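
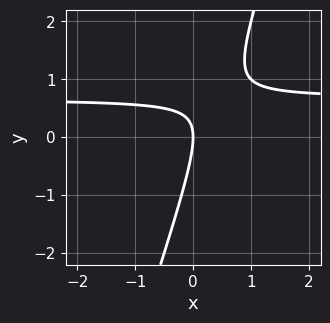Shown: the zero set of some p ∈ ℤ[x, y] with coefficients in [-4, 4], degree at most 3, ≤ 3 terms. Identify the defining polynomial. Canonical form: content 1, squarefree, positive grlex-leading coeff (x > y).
3*x*y - y^2 - 2*x

(a) Degree: the shape is more complex than any degree-1 curve, so deg p = 2.
(b) From the axis intercepts and sections: it crosses the x-axis at the gridline x = 0; it meets the y-axis at y = 0 (among the integer gridlines).
(c) Putting this together gives p.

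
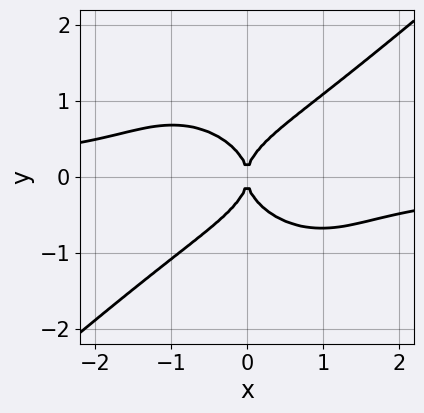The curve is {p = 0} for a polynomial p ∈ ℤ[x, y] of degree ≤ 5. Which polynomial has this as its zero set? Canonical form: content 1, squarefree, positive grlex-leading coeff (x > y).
First, the degree is 4 — the shape is more complex than any degree-3 curve.
Next, from the axis intercepts and sections: one x-axis crossing is at x = 0; it meets the y-axis at y = 0 (among the integer gridlines).
Finally, together with the visible shape, these determine p as stated.

2*x^3*y - 3*y^4 + 2*x^2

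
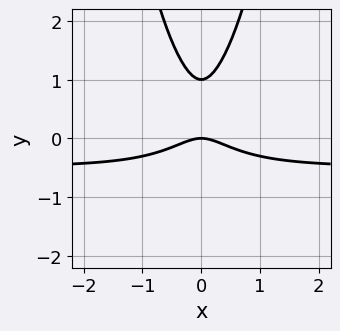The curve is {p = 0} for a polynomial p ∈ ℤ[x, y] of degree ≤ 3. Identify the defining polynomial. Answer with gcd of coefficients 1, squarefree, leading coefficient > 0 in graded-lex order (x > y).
Degree: no degree-2 curve has this shape, so deg p = 3.
Symmetries: it's symmetric under x → −x, forcing even powers of x.
Checking where it meets the axes: the y-axis gridline crossings are at y ∈ {0, 1}; one x-axis crossing is at x = 0.
Assembling these constraints gives the stated polynomial.

2*x^2*y + x^2 - y^2 + y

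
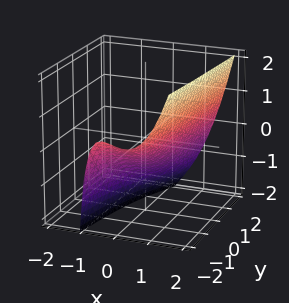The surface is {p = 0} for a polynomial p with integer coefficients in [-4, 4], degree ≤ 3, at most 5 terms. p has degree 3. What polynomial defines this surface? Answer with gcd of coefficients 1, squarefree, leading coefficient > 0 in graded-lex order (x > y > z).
First, deg p = 3. No degree-2 surface has this shape.
Next, from the axis intercepts and sections: it crosses the z-axis at the gridline z = -1; one x-axis crossing is at x = 1.
Finally, putting this together gives p.

3*x^3 - 2*x*z - 2*y - 3*z - 3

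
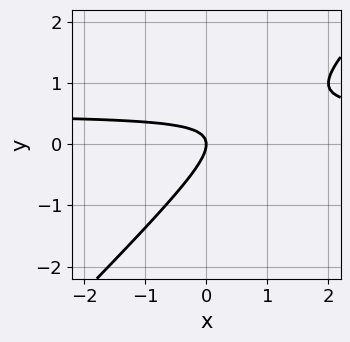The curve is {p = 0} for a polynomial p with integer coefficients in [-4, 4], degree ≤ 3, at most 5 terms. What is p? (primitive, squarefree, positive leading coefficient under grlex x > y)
2*x*y - 2*y^2 - x

First, degree: no degree-1 curve has this shape, so deg p = 2.
Then, checking where it meets the axes: it meets the x-axis at x = 0 (among the integer gridlines); it crosses the y-axis at the gridline y = 0.
Finally, these observations pin down the coefficients.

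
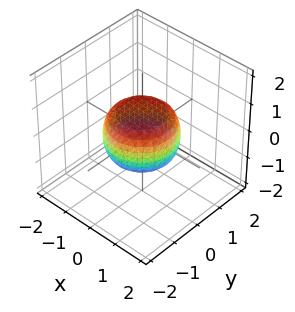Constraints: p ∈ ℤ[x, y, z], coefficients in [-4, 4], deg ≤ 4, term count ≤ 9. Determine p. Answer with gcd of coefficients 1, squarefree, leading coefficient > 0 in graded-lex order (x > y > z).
First, the degree is 4 — no degree-3 surface has this shape.
Then, symmetry: the surface is invariant under rotation about z: p = q(x² + y², z).
Then, against the integer gridlines: a circular section at z = 0 has radius between 1 and 2.
Finally, together with the visible shape, these determine p as stated.

2*x^4 + 4*x^2*y^2 + 2*y^4 - x^2 - y^2 + 3*z^2 - 2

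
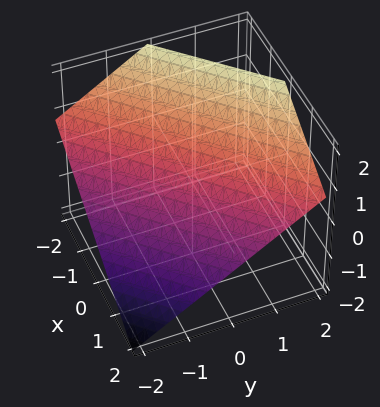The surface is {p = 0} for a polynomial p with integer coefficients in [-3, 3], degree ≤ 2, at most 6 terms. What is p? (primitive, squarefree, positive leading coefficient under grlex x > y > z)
1. deg p = 1. The surface is flat (a plane).
2. Against the integer gridlines: it meets the x-axis at x = 1 (among the integer gridlines); one y-axis crossing is at y = -1.
3. Putting this together gives p.

2*x - 2*y + 3*z - 2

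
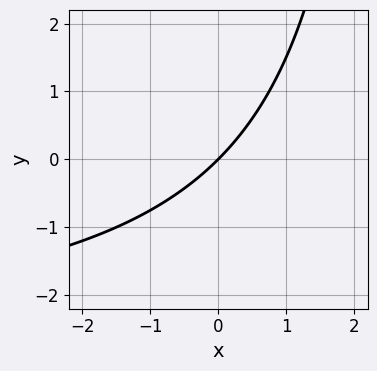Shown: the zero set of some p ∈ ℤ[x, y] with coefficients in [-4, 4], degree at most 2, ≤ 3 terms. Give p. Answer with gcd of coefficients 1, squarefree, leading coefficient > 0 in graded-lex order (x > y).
deg p = 2. The shape is more complex than any degree-1 curve.
Reading off the gridlines: it meets the y-axis at y = 0 (among the integer gridlines); it crosses the x-axis at the gridline x = 0.
Fitting integer coefficients to these (and the overall shape) gives p.

x*y + 3*x - 3*y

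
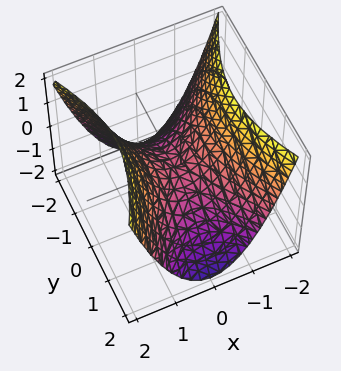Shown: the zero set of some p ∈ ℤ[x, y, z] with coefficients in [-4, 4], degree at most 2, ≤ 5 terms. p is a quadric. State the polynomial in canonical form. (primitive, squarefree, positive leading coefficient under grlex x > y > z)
2*x^2 - y^2 - 2*z

First, deg p = 2.
Next, symmetries: mirror symmetry x ↦ −x ⇒ only even powers of x; it's symmetric under y → −y, forcing even powers of y.
Next, from the axis intercepts and sections: it meets the x-axis at x = 0 (among the integer gridlines); one z-axis crossing is at z = 0; one y-axis crossing is at y = 0.
Finally, together with the visible shape, these determine p as stated.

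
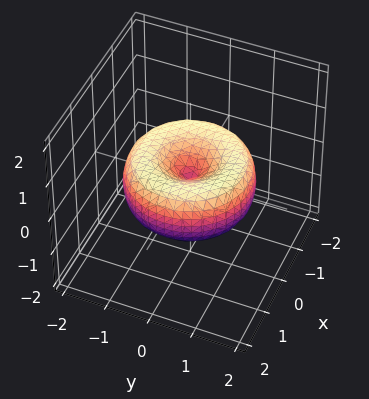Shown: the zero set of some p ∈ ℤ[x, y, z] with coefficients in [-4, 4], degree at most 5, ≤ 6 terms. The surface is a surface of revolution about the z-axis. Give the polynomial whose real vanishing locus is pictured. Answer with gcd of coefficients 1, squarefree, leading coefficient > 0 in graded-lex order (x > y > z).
x^4 + 2*x^2*y^2 + y^4 - 2*x^2 - 2*y^2 + 2*z^2

First, degree: a generic line meets the surface in up to 4 points, so deg p = 4.
Then, by symmetry, the surface is invariant under rotation about z: p = q(x² + y², z).
Then, from the axis intercepts and sections: one z-axis crossing is at z = 0; it meets the y-axis at y = 0 (among the integer gridlines).
Finally, the integer polynomial consistent with all of this is the stated p.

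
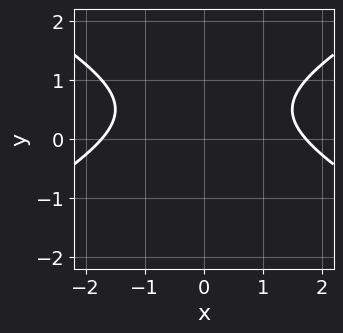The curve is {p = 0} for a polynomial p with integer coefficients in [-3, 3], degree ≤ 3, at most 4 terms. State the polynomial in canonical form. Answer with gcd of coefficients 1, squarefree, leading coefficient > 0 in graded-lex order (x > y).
deg p = 2. The shape is more complex than any degree-1 curve.
Symmetries: it's symmetric under x → −x, forcing even powers of x.
Against the integer gridlines: no y-intercept at any integer in the box.
Assembling these constraints gives the stated polynomial.

x^2 - 3*y^2 + 3*y - 3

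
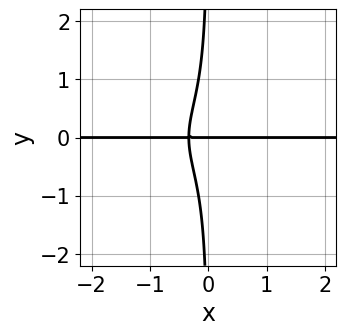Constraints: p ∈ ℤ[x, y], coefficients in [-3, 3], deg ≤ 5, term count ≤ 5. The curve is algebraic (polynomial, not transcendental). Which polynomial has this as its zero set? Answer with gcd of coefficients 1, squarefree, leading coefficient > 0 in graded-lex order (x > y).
1. deg p = 4. The shape is more complex than any degree-3 curve.
2. Against the integer gridlines: the visible x-axis segment lies entirely on the curve; one y-axis crossing is at y = 0.
3. Solving for integer coefficients yields p as stated.

3*x*y^3 + 3*x*y + y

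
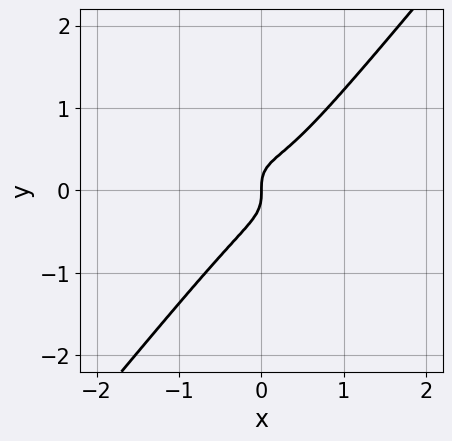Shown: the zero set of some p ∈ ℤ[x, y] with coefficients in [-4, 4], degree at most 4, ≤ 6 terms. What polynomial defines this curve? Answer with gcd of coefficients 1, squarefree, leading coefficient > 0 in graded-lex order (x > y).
3*x^3 + 2*x^2*y - 3*y^3 - x^2 + x

The degree is 3 — no degree-2 curve has this shape.
Against the integer gridlines: one y-axis crossing is at y = 0; it crosses the x-axis at the gridline x = 0.
Assembling these constraints gives the stated polynomial.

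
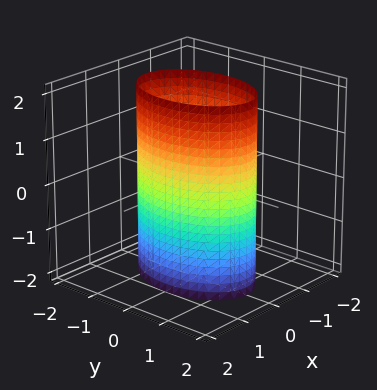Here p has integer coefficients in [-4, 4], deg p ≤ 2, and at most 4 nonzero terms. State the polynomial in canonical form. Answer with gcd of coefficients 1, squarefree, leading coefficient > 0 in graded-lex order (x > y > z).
2*x^2 + y^2 - 2

(a) deg p = 2. A cylinder; a quadric.
(b) Symmetries: it's symmetric under z → −z, forcing even powers of z; it's symmetric under y → −y, forcing even powers of y; mirror symmetry x ↦ −x ⇒ only even powers of x.
(c) Observable constraints: no z-intercept at any integer in the box; among the integer gridlines, it crosses the x-axis at x ∈ {-1, 1}.
(d) These observations pin down the coefficients.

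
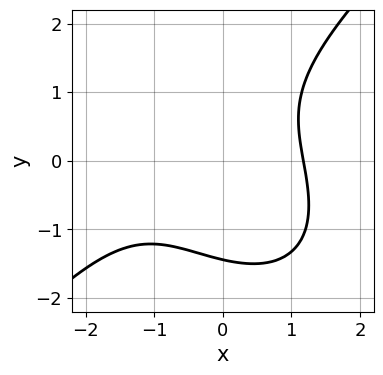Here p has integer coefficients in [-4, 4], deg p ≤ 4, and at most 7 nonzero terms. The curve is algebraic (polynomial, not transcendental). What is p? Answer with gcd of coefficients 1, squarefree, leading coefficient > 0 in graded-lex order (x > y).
First, degree: no degree-2 curve has this shape, so deg p = 3.
Finally, putting this together gives p.

x^3 - y^3 + x^2 + x*y - 3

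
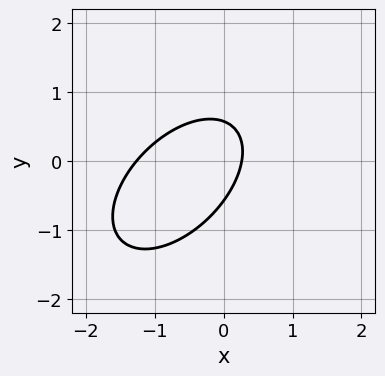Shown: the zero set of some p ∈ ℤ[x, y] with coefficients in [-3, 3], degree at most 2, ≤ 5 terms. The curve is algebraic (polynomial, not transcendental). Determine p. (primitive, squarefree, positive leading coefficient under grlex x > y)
3*x^2 - 3*x*y + 3*y^2 + 3*x - 1

First, deg p = 2.
Finally, putting this together gives p.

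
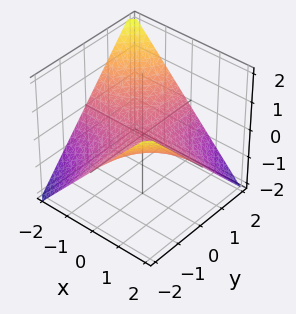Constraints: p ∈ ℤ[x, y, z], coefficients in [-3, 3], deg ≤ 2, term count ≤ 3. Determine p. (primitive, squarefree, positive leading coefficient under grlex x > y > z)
(a) Degree: a saddle surface; a quadric, so deg p = 2.
(b) Against the integer gridlines: one z-axis crossing is at z = 0; the visible y-axis segment lies entirely on the surface.
(c) Fitting integer coefficients to these (and the overall shape) gives p. Check: (-2, 0, 0) on the x-axis lies on the surface, and p(-2, 0, 0) = 0. ✓

x*y + 2*z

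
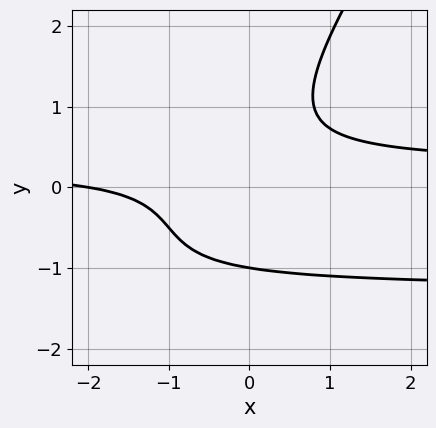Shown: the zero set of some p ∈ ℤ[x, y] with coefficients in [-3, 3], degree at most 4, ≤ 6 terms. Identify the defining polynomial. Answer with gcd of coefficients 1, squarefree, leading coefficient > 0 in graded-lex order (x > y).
(a) The degree is 3 — a generic line meets the curve in up to 3 points.
(b) Against the integer gridlines: it crosses the y-axis at the gridline y = -1; one x-axis crossing is at x = -2.
(c) Solving for integer coefficients yields p as stated.

3*x*y^2 - 2*y^3 + 3*x*y - x - 2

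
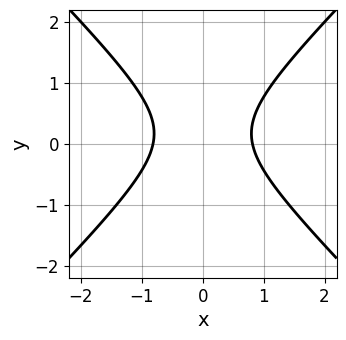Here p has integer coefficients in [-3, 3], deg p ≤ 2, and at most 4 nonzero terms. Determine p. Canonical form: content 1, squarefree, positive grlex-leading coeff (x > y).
3*x^2 - 3*y^2 + y - 2

First, degree: a generic line meets the curve in up to 2 points, so deg p = 2.
Then, symmetries: the x ↦ −x reflection is a symmetry, so x appears only in even powers.
Next, from the axis intercepts and sections: no y-intercept at any integer in the box.
Finally, assembling these constraints gives the stated polynomial.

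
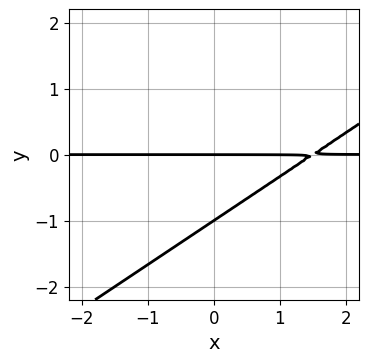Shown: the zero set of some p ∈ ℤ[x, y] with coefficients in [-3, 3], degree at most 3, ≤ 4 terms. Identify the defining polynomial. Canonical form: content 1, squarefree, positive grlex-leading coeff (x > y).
First, degree: the shape is more complex than any degree-1 curve, so deg p = 2.
Then, checking where it meets the axes: among the integer gridlines, it crosses the y-axis at y ∈ {-1, 0}; the visible x-axis segment lies entirely on the curve.
Finally, together with the visible shape, these determine p as stated.

2*x*y - 3*y^2 - 3*y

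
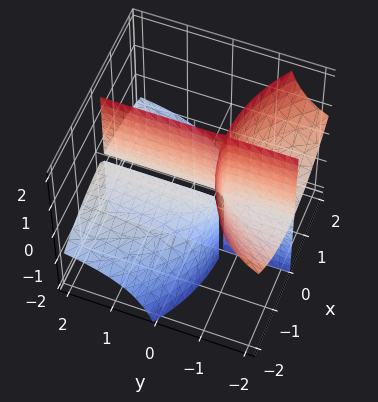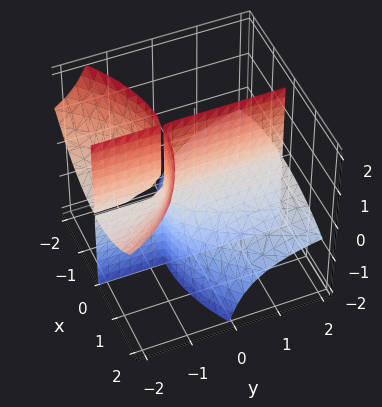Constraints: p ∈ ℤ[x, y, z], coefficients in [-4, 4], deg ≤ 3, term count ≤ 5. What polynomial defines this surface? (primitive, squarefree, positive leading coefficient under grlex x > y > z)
x^3 + 3*x*y*z + 2*x*z

1. The picture has 3 separate pieces.
2. deg p = 3.
3. From the visible intercepts: it crosses the x-axis at the gridline x = 0; every point of the y-axis in the box is on the surface.
4. The integer polynomial consistent with all of this is the stated p.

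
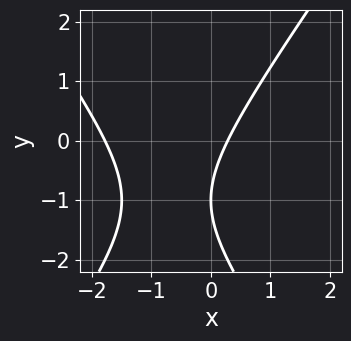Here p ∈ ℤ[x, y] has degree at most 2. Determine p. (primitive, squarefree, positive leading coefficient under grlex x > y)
2*x^2 - y^2 + 3*x - 2*y - 1

First, the degree is 2 — a generic line meets the curve in up to 2 points.
Then, against the integer gridlines: it crosses the y-axis at the gridline y = -1.
Finally, the integer polynomial consistent with all of this is the stated p.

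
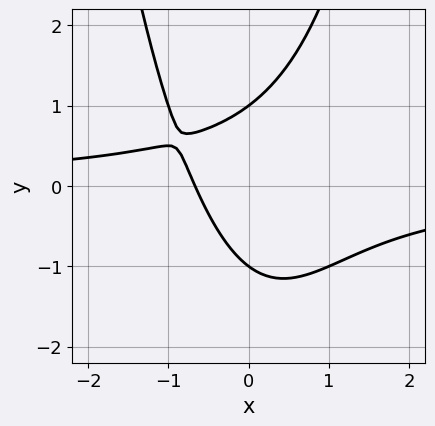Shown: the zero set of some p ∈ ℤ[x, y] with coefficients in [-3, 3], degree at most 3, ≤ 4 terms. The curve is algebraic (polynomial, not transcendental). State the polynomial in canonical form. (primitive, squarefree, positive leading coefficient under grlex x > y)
3*x^2*y - 2*y^2 + 3*x + 2

The degree is 3 — a generic line meets the curve in up to 3 points.
Observable constraints: among the integer gridlines, it crosses the y-axis at y ∈ {-1, 1}.
Assembling these constraints gives the stated polynomial.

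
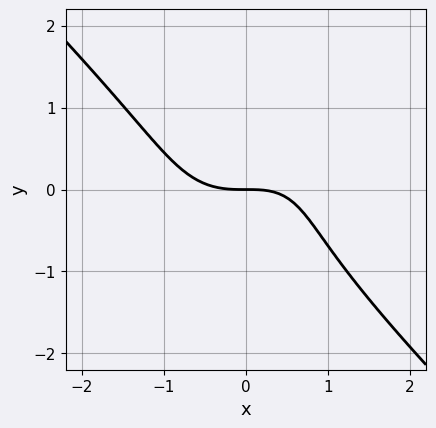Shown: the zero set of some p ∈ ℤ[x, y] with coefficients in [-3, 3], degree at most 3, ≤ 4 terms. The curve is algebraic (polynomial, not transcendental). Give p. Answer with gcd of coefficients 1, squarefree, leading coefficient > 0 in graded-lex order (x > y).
1. The degree is 3 — the shape is more complex than any degree-2 curve.
2. From the visible intercepts: it crosses the y-axis at the gridline y = 0; it crosses the x-axis at the gridline x = 0.
3. Putting this together gives p.

2*x^3 + 2*y^3 - x*y + 3*y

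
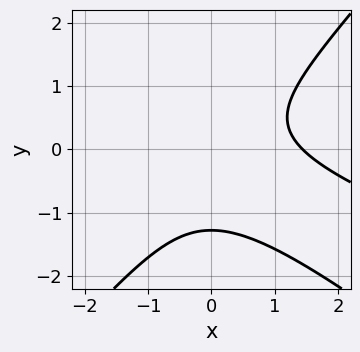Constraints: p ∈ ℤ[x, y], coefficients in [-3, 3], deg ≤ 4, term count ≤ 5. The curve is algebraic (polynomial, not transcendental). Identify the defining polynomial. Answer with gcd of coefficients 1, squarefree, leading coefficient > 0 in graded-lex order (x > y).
x^3 + 3*x^2*y - 3*y^3 - 2*y^2 - 3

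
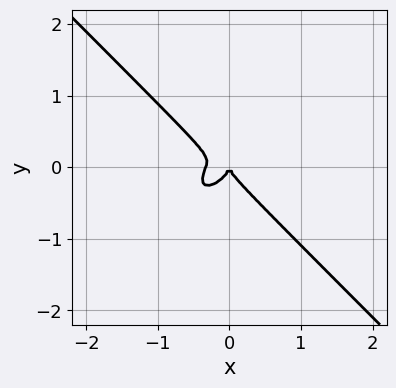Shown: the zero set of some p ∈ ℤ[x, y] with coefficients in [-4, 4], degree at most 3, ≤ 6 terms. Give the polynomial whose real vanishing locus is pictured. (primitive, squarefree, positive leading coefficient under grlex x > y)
3*x^3 - x^2*y - x*y^2 + 3*y^3 + x^2

deg p = 3. A generic line meets the curve in up to 3 points.
Reading off the gridlines: it crosses the x-axis at the gridline x = 0; one y-axis crossing is at y = 0.
Solving for integer coefficients yields p as stated.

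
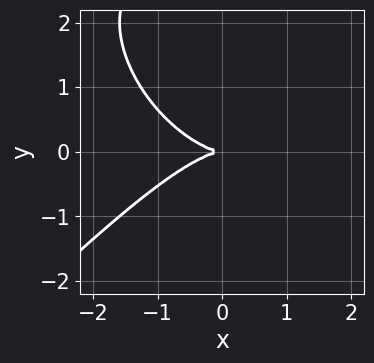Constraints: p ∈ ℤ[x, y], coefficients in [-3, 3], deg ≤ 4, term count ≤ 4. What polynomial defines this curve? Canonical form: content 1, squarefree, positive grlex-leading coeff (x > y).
x^3 - y^3 + 3*y^2

1. The degree is 3 — the shape is more complex than any degree-2 curve.
2. Reading off the gridlines: it crosses the y-axis at the gridline y = 0; it crosses the x-axis at the gridline x = 0.
3. These observations pin down the coefficients.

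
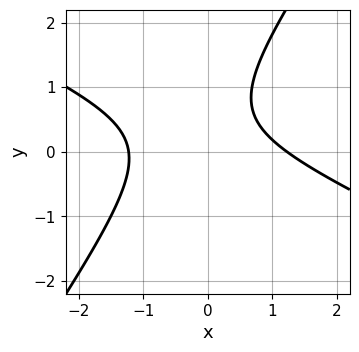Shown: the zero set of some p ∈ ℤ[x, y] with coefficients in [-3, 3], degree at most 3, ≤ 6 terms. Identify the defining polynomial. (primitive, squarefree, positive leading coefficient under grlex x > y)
1. deg p = 2.
2. From the visible intercepts: no y-intercept at any integer in the box.
3. These observations pin down the coefficients.

2*x^2 + 3*x*y - 3*y^2 + 3*y - 3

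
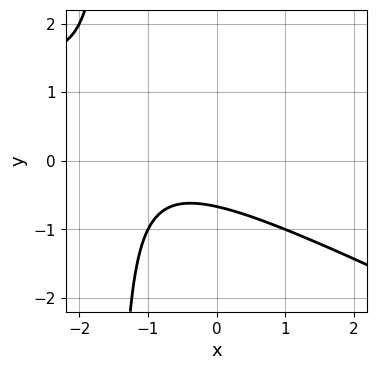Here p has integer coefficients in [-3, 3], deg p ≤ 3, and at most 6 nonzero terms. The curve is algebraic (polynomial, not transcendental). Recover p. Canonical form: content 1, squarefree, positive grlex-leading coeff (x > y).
x^2 + 2*x*y + 2*x + 3*y + 2

Degree: no degree-1 curve has this shape, so deg p = 2.
From the visible intercepts: no x-intercept at any integer in the box.
Together with the visible shape, these determine p as stated.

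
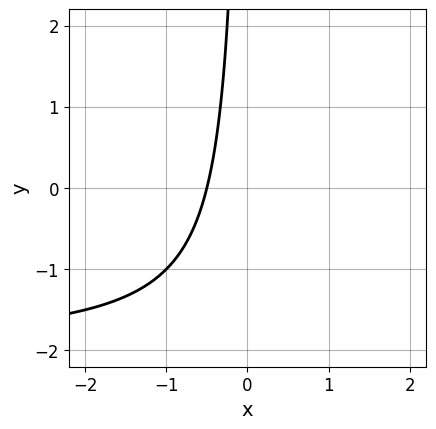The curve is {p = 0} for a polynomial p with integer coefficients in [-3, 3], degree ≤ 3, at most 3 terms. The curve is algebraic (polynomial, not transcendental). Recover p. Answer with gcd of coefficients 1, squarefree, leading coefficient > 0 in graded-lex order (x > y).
x*y + 2*x + 1

deg p = 2. No degree-1 curve has this shape.
Observable constraints: no y-intercept at any integer in the box.
Matching integer coefficients to the picture gives p.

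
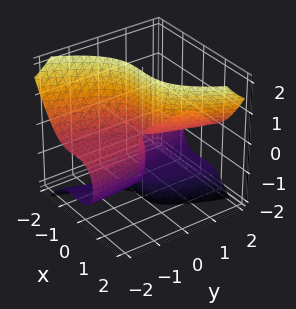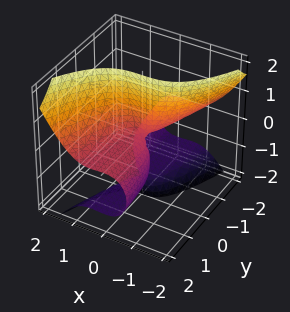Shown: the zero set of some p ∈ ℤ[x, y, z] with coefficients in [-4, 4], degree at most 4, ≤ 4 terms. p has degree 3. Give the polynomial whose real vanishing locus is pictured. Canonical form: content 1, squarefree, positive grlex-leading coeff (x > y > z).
(a) Degree: the shape is more complex than any degree-2 surface, so deg p = 3.
(b) Observable constraints: every point of the y-axis in the box is on the surface; one x-axis crossing is at x = 0; every point of the z-axis in the box is on the surface.
(c) Assembling these constraints gives the stated polynomial.

3*x^3 - x^2*y - 2*y*z^2 - 3*y*z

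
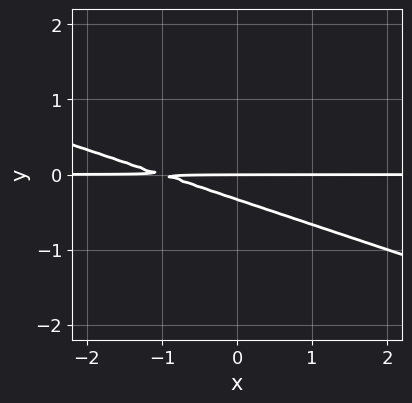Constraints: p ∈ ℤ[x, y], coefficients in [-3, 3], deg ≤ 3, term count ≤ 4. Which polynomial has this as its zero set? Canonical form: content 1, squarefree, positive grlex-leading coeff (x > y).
x*y + 3*y^2 + y

(a) The degree is 2 — the shape is more complex than any degree-1 curve.
(b) Against the integer gridlines: the visible x-axis segment lies entirely on the curve; it meets the y-axis at y = 0 (among the integer gridlines).
(c) Matching integer coefficients to the picture gives p.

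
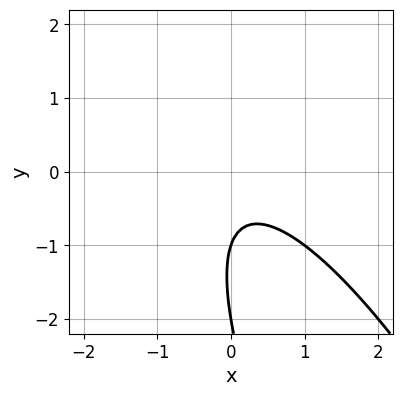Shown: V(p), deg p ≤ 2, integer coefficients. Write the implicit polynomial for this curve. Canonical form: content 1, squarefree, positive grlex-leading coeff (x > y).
First, degree: the shape is more complex than any degree-1 curve, so deg p = 2.
Next, against the integer gridlines: no x-intercept at any integer in the box; the y-axis gridline crossings are at y ∈ {-2, -1}.
Finally, these observations pin down the coefficients.

3*x^2 + 3*x*y + y^2 + 3*y + 2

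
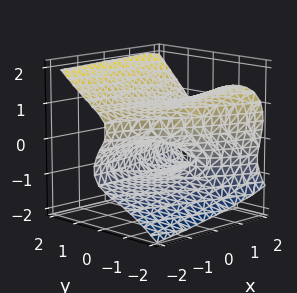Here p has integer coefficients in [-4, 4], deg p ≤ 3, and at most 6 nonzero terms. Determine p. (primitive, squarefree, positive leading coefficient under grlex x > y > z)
2*y^3 - 3*z^3 - 2*x*y + 2*y^2 + 3*z

1. The degree is 3 — no degree-2 surface has this shape.
2. Reading off the gridlines: the visible x-axis segment lies entirely on the surface; among the integer gridlines, it crosses the y-axis at y ∈ {-1, 0}; the z-axis gridline crossings are at z ∈ {-1, 0, 1}.
3. Matching integer coefficients to the picture gives p.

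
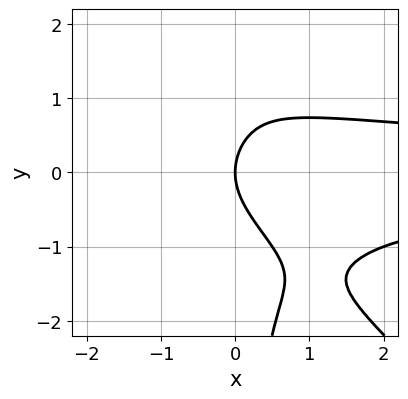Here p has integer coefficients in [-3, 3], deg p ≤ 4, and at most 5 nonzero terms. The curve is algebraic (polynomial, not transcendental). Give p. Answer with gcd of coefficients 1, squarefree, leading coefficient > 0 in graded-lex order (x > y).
2*x^2*y^2 + 2*x*y^3 + 2*y^2 - 3*x

(a) Degree: a generic line meets the curve in up to 4 points, so deg p = 4.
(b) Observable constraints: it crosses the x-axis at the gridline x = 0; it crosses the y-axis at the gridline y = 0.
(c) Solving for integer coefficients yields p as stated.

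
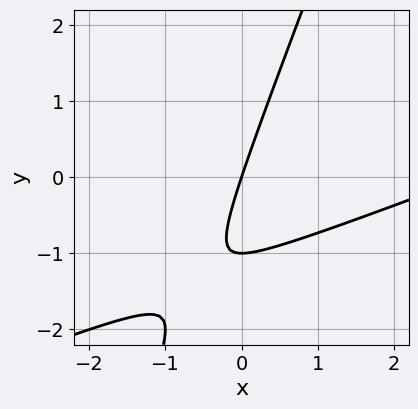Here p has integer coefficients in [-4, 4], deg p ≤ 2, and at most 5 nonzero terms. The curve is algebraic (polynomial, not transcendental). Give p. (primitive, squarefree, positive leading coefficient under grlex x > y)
x^2 - 3*x*y + y^2 - 3*x + y

First, degree: no degree-1 curve has this shape, so deg p = 2.
Then, from the visible intercepts: one x-axis crossing is at x = 0; among the integer gridlines, it crosses the y-axis at y ∈ {-1, 0}.
Finally, together with the visible shape, these determine p as stated.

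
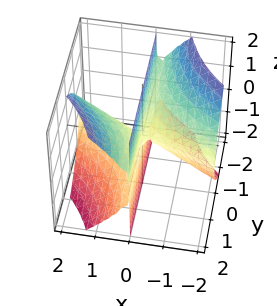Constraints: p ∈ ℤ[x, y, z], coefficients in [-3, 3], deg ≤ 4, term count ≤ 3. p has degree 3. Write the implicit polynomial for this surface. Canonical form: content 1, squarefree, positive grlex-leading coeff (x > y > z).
(a) deg p = 3. The shape is more complex than any degree-2 surface.
(b) From the axis intercepts and sections: it crosses the x-axis at the gridline x = 0; every point of the y-axis in the box is on the surface; every point of the z-axis in the box is on the surface.
(c) These observations pin down the coefficients.

x^3 + 3*x^2*y - 2*x*z^2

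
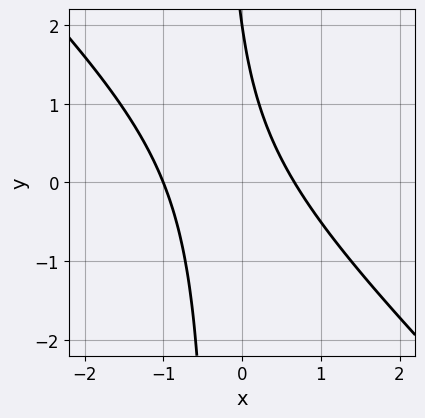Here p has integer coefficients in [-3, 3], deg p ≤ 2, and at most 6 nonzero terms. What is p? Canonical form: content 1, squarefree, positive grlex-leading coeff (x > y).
(a) The degree is 2 — no degree-1 curve has this shape.
(b) Reading off the gridlines: it crosses the y-axis at the gridline y = 2; it crosses the x-axis at the gridline x = -1.
(c) Solving for integer coefficients yields p as stated.

3*x^2 + 3*x*y + x + y - 2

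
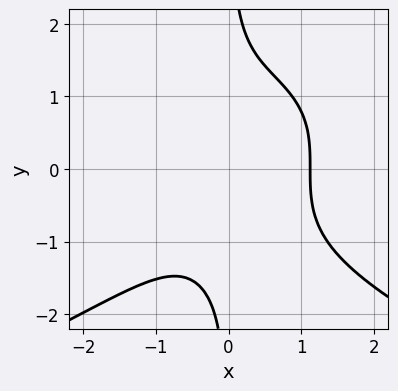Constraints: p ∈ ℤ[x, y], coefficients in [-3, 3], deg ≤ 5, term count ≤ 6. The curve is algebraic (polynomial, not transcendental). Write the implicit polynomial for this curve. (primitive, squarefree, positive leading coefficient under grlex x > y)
2*x*y^3 + 3*x^3 - x^2 - 3

First, degree: a generic line meets the curve in up to 4 points, so deg p = 4.
Next, checking where it meets the axes: the curve avoids every integer y-axis point in the box.
Finally, assembling these constraints gives the stated polynomial.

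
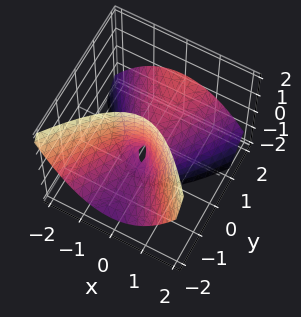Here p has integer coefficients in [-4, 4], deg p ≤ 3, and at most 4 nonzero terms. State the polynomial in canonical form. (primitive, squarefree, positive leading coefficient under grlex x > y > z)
3*x^2 - y^2 + 3*y*z + z

(a) The degree is 2 — no degree-1 surface has this shape.
(b) Observable constraints: it crosses the z-axis at the gridline z = 0; it meets the y-axis at y = 0 (among the integer gridlines); it crosses the x-axis at the gridline x = 0.
(c) Fitting integer coefficients to these (and the overall shape) gives p.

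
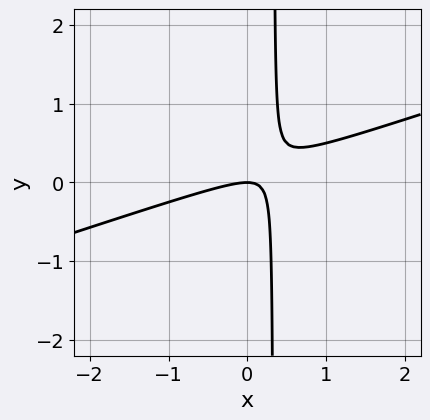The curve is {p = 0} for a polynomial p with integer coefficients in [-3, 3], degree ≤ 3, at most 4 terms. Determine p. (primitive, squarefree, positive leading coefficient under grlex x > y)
First, the degree is 2 — the shape is more complex than any degree-1 curve.
Next, checking where it meets the axes: it meets the x-axis at x = 0 (among the integer gridlines); one y-axis crossing is at y = 0.
Finally, solving for integer coefficients yields p as stated.

x^2 - 3*x*y + y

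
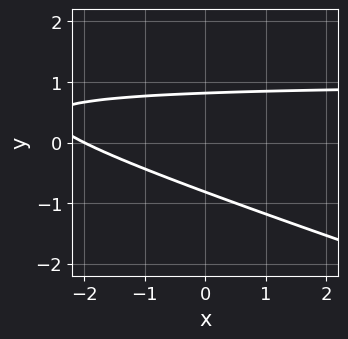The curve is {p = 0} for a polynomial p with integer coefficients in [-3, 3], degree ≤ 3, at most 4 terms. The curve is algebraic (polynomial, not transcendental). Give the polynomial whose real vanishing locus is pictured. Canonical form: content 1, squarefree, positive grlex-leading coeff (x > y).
deg p = 2.
Observable constraints: it meets the x-axis at x = -2 (among the integer gridlines).
These observations pin down the coefficients.

x*y + 3*y^2 - x - 2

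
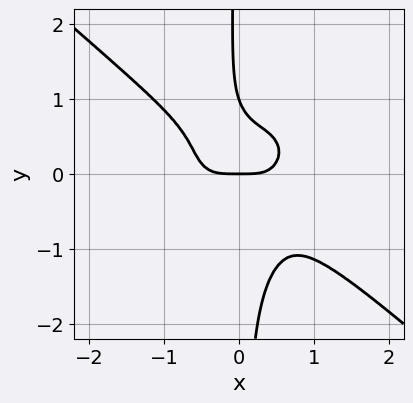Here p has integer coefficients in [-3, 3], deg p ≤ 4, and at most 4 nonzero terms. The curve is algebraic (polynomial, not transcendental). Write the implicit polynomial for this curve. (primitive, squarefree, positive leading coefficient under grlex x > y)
1. The degree is 4 — no degree-3 curve has this shape.
2. Against the integer gridlines: one x-axis crossing is at x = 0; the y-axis gridline crossings are at y ∈ {0, 1}.
3. Together with the visible shape, these determine p as stated.

2*x^4 + 3*x*y^3 + y^2 - y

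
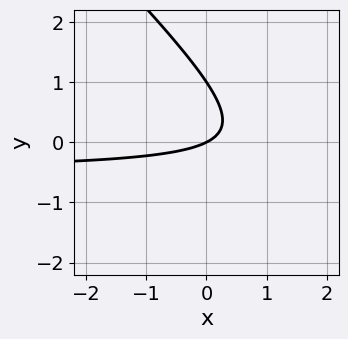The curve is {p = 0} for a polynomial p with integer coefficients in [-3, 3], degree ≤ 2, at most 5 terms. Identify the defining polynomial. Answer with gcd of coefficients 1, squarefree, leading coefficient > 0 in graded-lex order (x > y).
2*x*y + 2*y^2 + x - 2*y

1. The degree is 2 — no degree-1 curve has this shape.
2. Against the integer gridlines: one x-axis crossing is at x = 0; the y-axis gridline crossings are at y ∈ {0, 1}.
3. Matching integer coefficients to the picture gives p.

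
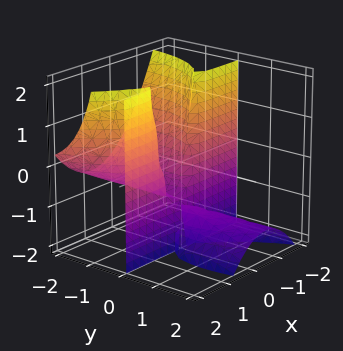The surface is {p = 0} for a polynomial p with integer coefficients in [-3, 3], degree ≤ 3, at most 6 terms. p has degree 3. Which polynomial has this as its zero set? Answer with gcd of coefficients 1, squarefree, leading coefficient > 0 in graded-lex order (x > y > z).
1. deg p = 3. No degree-2 surface has this shape.
2. From the axis intercepts and sections: the visible z-axis segment lies entirely on the surface; the visible x-axis segment lies entirely on the surface.
3. Solving for integer coefficients yields p as stated.

3*x^2*y + 2*x*y^2 + y^3 + 3*y^2*z + 3*y^2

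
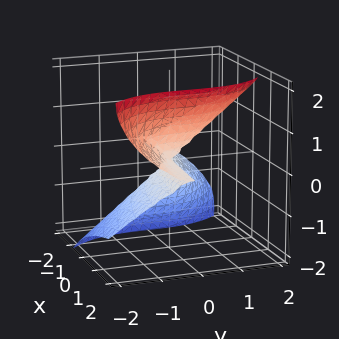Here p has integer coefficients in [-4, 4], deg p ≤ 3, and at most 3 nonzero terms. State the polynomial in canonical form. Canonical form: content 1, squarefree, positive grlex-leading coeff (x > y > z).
First, degree: the shape is more complex than any degree-2 surface, so deg p = 3.
Then, from the visible intercepts: the visible x-axis segment lies entirely on the surface; it meets the z-axis at z = 0 (among the integer gridlines); it meets the y-axis at y = 0 (among the integer gridlines).
Finally, matching integer coefficients to the picture gives p.

3*x*z^2 + y^3 - 2*z^3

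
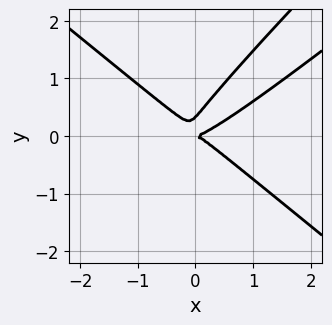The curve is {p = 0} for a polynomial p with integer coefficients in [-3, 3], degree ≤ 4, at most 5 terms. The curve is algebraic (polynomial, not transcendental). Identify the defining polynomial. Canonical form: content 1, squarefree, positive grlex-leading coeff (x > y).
2*x^3 - 2*x^2*y - 3*x*y^2 + 3*y^3 - y^2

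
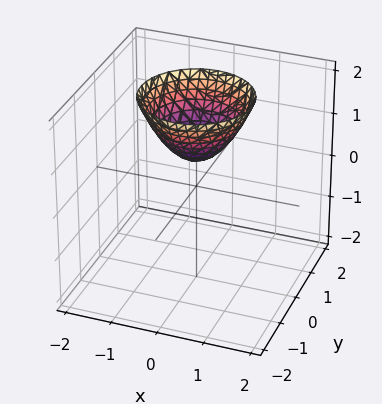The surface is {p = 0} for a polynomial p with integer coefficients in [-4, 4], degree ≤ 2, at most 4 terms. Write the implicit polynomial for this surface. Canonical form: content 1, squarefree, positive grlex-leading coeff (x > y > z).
3*x^2 + 3*y^2 - 3*z + 2

1. Degree: the shape is more complex than any degree-1 surface, so deg p = 2.
2. By symmetry, every cross-section ⟂ z is a circle, so x, y appear only via x² + y².
3. From the visible intercepts: no x-intercept at any integer in the box; it misses every integer gridline on the y-axis; a circular section at z = 2 has radius between 1 and 2.
4. Together with the visible shape, these determine p as stated.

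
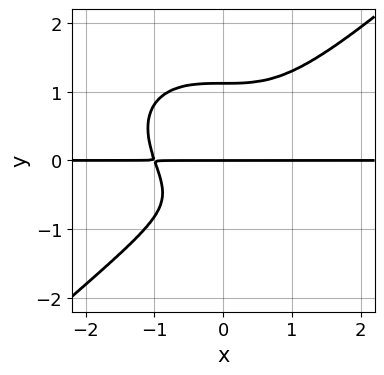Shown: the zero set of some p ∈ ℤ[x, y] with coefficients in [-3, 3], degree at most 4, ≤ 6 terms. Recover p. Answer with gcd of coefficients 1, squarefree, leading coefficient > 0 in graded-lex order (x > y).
(a) The degree is 4 — the shape is more complex than any degree-3 curve.
(b) Reading off the gridlines: it crosses the y-axis at the gridline y = 0; every point of the x-axis in the box is on the curve.
(c) Solving for integer coefficients yields p as stated.

2*x^3*y - 3*y^4 + 2*y^2 + 2*y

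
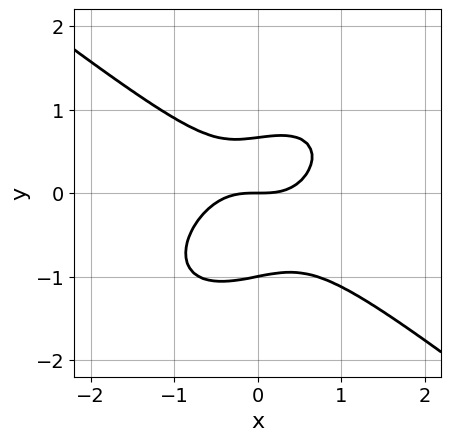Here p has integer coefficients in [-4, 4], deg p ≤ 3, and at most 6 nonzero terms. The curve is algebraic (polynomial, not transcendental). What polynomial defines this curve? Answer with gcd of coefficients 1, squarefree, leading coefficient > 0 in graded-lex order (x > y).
(a) deg p = 3. A generic line meets the curve in up to 3 points.
(b) Checking where it meets the axes: the y-axis gridline crossings are at y ∈ {-1, 0}; it meets the x-axis at x = 0 (among the integer gridlines).
(c) Together with the visible shape, these determine p as stated.

2*x^3 - x*y^2 + 3*y^3 + y^2 - 2*y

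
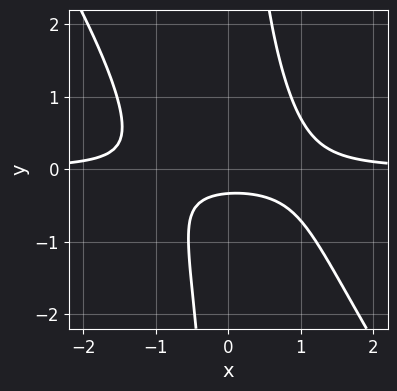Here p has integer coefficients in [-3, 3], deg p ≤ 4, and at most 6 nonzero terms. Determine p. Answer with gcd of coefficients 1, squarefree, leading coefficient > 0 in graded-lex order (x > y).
3*x^2*y + 2*x*y^2 - 3*y - 1

First, deg p = 3. The shape is more complex than any degree-2 curve.
Then, from the visible intercepts: it misses every integer gridline on the x-axis.
Finally, together with the visible shape, these determine p as stated.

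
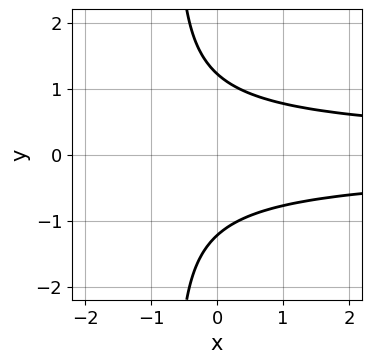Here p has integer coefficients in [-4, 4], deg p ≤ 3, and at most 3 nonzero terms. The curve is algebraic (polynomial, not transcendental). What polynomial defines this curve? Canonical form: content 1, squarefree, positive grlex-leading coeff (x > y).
The degree is 3 — a generic line meets the curve in up to 3 points.
Symmetries: the y ↦ −y reflection is a symmetry, so y appears only in even powers.
Checking where it meets the axes: no x-intercept at any integer in the box.
Putting this together gives p.

3*x*y^2 + 2*y^2 - 3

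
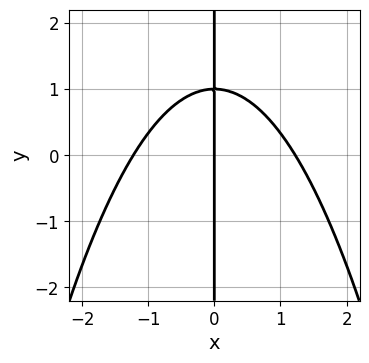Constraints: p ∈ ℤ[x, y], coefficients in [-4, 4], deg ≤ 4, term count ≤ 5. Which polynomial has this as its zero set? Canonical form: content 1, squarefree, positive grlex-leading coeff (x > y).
1. The degree is 3 — a generic line meets the curve in up to 3 points.
2. Checking where it meets the axes: the visible y-axis segment lies entirely on the curve; one x-axis crossing is at x = 0.
3. The integer polynomial consistent with all of this is the stated p.

2*x^3 + 3*x*y - 3*x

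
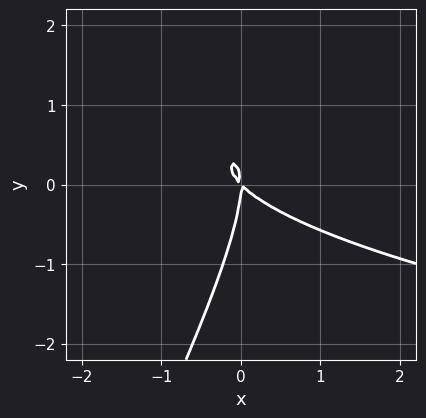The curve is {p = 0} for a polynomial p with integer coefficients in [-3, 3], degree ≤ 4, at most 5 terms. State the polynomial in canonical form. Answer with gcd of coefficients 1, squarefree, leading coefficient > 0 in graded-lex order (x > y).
2*x*y^2 - y^3 - 2*x^2 - 2*x*y

The degree is 3 — the shape is more complex than any degree-2 curve.
From the axis intercepts and sections: one x-axis crossing is at x = 0; it crosses the y-axis at the gridline y = 0.
Putting this together gives p.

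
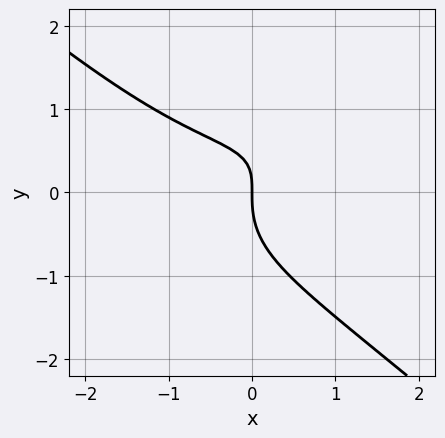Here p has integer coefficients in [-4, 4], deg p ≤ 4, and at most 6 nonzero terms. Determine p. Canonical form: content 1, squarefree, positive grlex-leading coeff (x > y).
x^3 - x^2*y + 3*y^3 - 3*x*y + 3*x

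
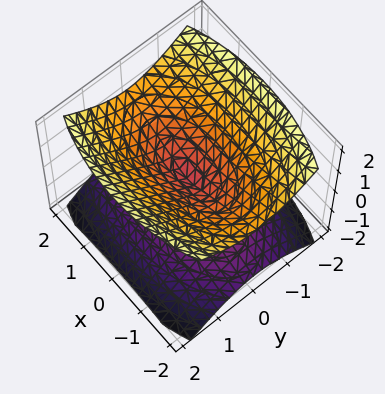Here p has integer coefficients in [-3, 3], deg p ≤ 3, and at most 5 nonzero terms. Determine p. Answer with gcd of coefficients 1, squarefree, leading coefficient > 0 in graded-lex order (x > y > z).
The picture has 2 separate pieces. Treating them together as one polynomial.
Degree: a double cone through the origin; a quadric, so deg p = 2.
Symmetries: mirror symmetry y ↦ −y ⇒ only even powers of y; the z ↦ −z reflection is a symmetry, so z appears only in even powers; the x ↦ −x reflection is a symmetry, so x appears only in even powers.
From the axis intercepts and sections: one y-axis crossing is at y = 0; it meets the x-axis at x = 0 (among the integer gridlines); one z-axis crossing is at z = 0.
Putting this together gives p.

x^2 + 3*y^2 - 3*z^2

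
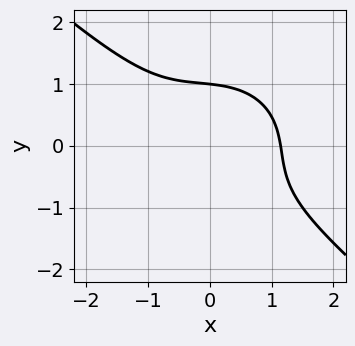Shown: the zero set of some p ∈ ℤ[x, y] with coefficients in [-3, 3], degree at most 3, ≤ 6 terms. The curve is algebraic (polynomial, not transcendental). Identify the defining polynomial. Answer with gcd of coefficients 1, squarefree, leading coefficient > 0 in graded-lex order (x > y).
2*x^3 + x^2*y + x*y^2 + 3*y^3 - 3

First, deg p = 3.
Then, from the axis intercepts and sections: one y-axis crossing is at y = 1.
Finally, matching integer coefficients to the picture gives p.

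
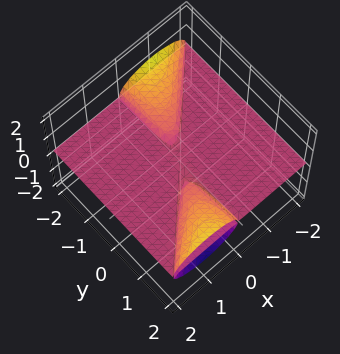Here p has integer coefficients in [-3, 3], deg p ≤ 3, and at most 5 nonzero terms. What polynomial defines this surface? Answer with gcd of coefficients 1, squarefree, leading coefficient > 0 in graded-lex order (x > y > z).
x^2*z - x*y*z + 2*z^3

First, I count 3 distinct pieces. They look like related sheets of one shape, so recover p as a whole.
Next, deg p = 3. A generic line meets the surface in up to 3 points.
Next, reading off the gridlines: every point of the x-axis in the box is on the surface; it meets the z-axis at z = 0 (among the integer gridlines).
Finally, assembling these constraints gives the stated polynomial. Check: (0, 1, 0) on the y-axis lies on the surface, and p(0, 1, 0) = 0. ✓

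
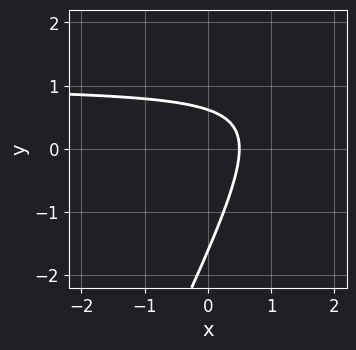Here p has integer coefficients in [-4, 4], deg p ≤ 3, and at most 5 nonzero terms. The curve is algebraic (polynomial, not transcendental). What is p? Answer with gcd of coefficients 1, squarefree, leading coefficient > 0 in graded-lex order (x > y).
deg p = 2. No degree-1 curve has this shape.
Solving for integer coefficients yields p as stated.

2*x*y - y^2 - 2*x - y + 1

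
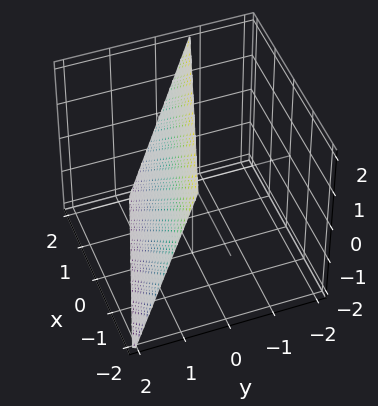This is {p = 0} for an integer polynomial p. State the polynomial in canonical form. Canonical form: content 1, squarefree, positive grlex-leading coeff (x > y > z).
x + 3*y + z - 2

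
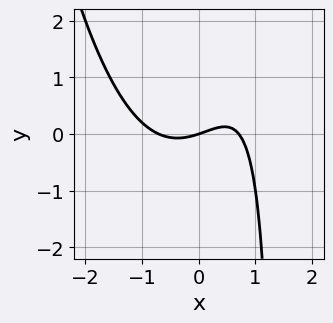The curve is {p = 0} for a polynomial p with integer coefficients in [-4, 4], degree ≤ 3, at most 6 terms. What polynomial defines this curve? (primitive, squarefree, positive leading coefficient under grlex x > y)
2*x^3 - 2*x*y - x + 3*y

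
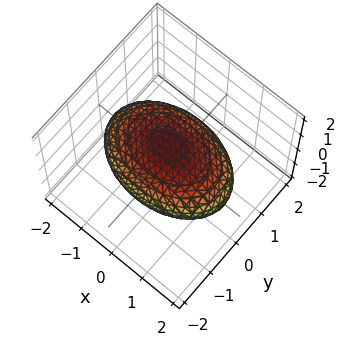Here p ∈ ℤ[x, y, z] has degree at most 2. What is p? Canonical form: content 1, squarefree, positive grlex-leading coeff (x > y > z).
First, degree: a closed, bounded, convex surface; a quadric, so deg p = 2.
Next, symmetries: it's symmetric under x → −x, forcing even powers of x; it's symmetric under y → −y, forcing even powers of y; the z ↦ −z reflection is a symmetry, so z appears only in even powers.
Next, checking where it meets the axes: the z-axis gridline crossings are at z ∈ {-1, 1}.
Finally, together with the visible shape, these determine p as stated.

x^2 + 2*y^2 + 3*z^2 - 3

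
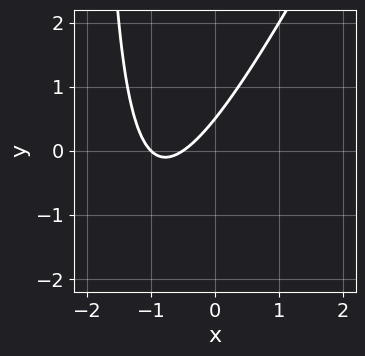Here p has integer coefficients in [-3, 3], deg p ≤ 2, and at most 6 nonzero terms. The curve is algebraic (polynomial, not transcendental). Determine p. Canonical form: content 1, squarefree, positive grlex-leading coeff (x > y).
Degree: a generic line meets the curve in up to 2 points, so deg p = 2.
From the visible intercepts: it meets the x-axis at x = -1 (among the integer gridlines).
The integer polynomial consistent with all of this is the stated p.

2*x^2 - x*y + 3*x - 2*y + 1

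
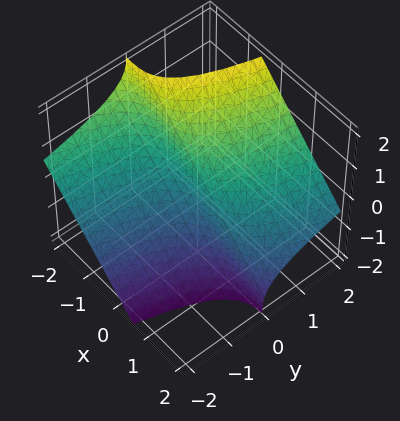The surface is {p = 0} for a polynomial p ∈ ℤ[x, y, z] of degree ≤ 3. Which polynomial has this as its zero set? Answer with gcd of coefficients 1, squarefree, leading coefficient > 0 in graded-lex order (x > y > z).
x^3 + 3*x^2*z + 3*x*z^2 + z^3 - 2*y

1. Degree: no degree-2 surface has this shape, so deg p = 3.
2. Against the integer gridlines: one y-axis crossing is at y = 0; one x-axis crossing is at x = 0; it meets the z-axis at z = 0 (among the integer gridlines).
3. The integer polynomial consistent with all of this is the stated p.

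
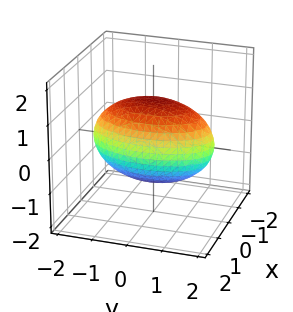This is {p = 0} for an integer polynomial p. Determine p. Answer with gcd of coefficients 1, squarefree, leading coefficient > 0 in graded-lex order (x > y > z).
3*x^2 + y^2 + 2*z^2 - 3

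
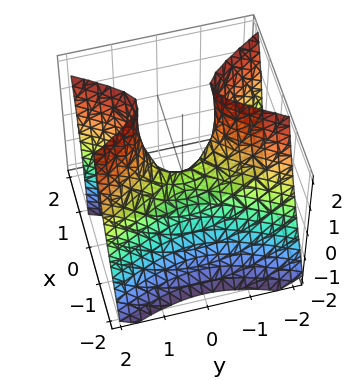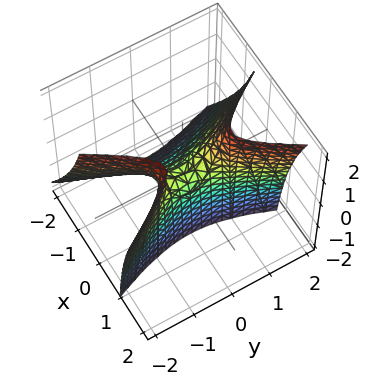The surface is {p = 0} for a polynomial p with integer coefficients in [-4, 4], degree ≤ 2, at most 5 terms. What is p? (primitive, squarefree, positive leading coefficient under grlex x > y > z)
3*x^2 - 2*x*z - y^2 + z

Degree: a generic line meets the surface in up to 2 points, so deg p = 2.
Against the integer gridlines: one y-axis crossing is at y = 0; it crosses the x-axis at the gridline x = 0.
Assembling these constraints gives the stated polynomial.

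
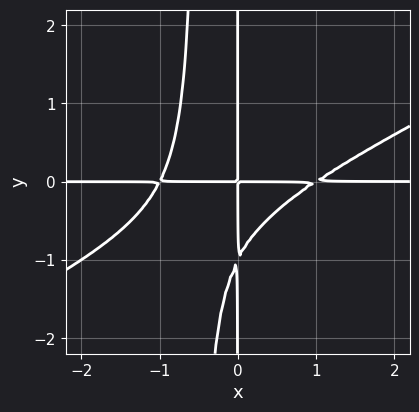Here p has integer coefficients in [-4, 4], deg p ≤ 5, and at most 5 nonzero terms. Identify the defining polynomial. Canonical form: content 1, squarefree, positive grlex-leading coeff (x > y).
x^3*y - 2*x^2*y^2 - x*y^2 - x*y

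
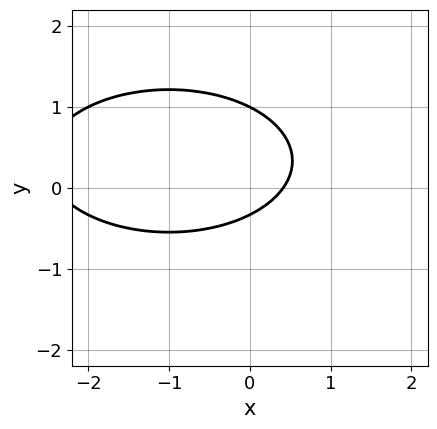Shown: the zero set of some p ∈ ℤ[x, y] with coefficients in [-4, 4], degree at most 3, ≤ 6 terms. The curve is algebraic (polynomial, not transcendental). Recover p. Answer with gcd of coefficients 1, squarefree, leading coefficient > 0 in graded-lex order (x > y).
1. Degree: a generic line meets the curve in up to 2 points, so deg p = 2.
2. From the axis intercepts and sections: it meets the y-axis at y = 1 (among the integer gridlines).
3. Assembling these constraints gives the stated polynomial.

x^2 + 3*y^2 + 2*x - 2*y - 1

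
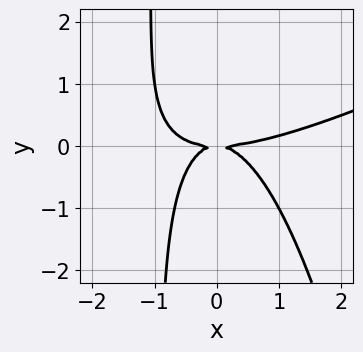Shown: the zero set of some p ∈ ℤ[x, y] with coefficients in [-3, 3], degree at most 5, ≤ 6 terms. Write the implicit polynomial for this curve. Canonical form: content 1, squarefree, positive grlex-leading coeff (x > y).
(a) Degree: no degree-3 curve has this shape, so deg p = 4.
(b) Checking where it meets the axes: it meets the x-axis at x = 0 (among the integer gridlines); it crosses the y-axis at the gridline y = 0.
(c) Together with the visible shape, these determine p as stated.

x^4 - 2*x^3*y - 3*x^2*y - 3*x*y^2 - 3*y^2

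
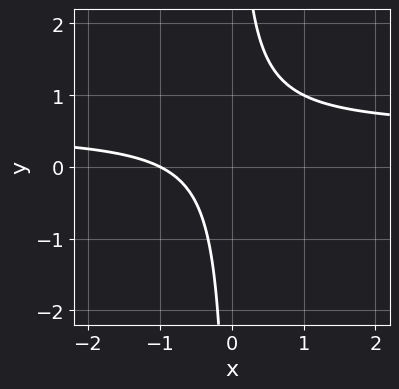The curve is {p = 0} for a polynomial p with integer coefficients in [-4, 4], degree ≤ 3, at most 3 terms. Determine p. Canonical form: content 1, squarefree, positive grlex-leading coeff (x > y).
2*x*y - x - 1

1. Degree: no degree-1 curve has this shape, so deg p = 2.
2. Checking where it meets the axes: one x-axis crossing is at x = -1; the curve avoids every integer y-axis point in the box.
3. Matching integer coefficients to the picture gives p.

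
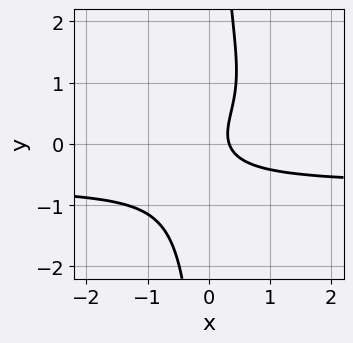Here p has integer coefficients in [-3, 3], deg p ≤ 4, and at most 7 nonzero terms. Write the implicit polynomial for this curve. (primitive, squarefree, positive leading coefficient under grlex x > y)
3*x*y^3 + 3*x*y - 3*y^2 + 3*x - 1

(a) Degree: a generic line meets the curve in up to 4 points, so deg p = 4.
(b) Checking where it meets the axes: the curve avoids every integer y-axis point in the box.
(c) Matching integer coefficients to the picture gives p.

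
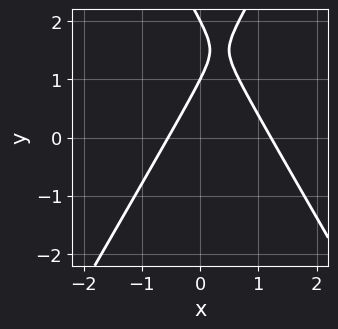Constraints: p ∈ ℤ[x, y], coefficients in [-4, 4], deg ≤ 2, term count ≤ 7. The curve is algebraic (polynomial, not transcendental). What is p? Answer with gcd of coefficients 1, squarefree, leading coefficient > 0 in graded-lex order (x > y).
3*x^2 - y^2 - 2*x + 3*y - 2

(a) deg p = 2. A generic line meets the curve in up to 2 points.
(b) Reading off the gridlines: among the integer gridlines, it crosses the y-axis at y ∈ {1, 2}.
(c) Together with the visible shape, these determine p as stated.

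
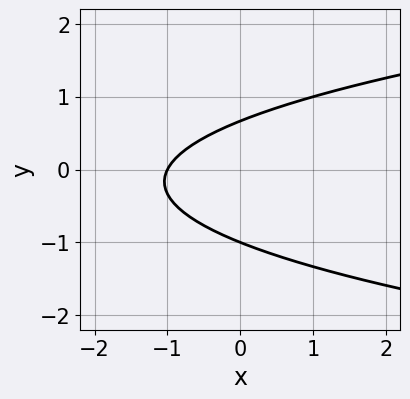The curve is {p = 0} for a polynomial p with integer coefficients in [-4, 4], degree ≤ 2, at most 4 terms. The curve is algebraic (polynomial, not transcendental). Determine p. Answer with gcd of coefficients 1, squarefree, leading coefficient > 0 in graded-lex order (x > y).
3*y^2 - 2*x + y - 2

First, the degree is 2 — a generic line meets the curve in up to 2 points.
Next, from the visible intercepts: one y-axis crossing is at y = -1; it meets the x-axis at x = -1 (among the integer gridlines).
Finally, putting this together gives p.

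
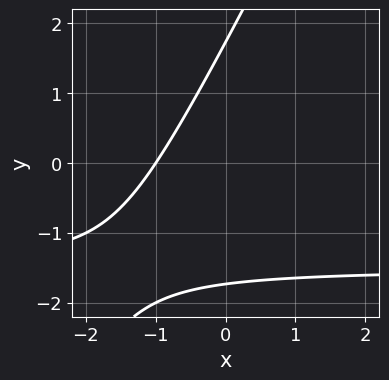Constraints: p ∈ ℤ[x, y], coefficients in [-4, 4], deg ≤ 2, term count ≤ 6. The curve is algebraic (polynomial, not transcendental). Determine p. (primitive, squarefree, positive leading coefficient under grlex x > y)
2*x*y - y^2 + 3*x + 3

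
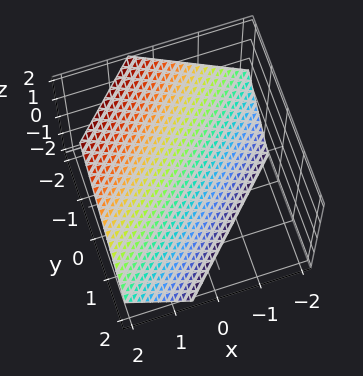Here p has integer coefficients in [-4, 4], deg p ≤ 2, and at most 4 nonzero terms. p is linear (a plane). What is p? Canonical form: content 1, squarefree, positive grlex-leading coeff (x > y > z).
3*x - 3*y - 3*z - 2

(a) deg p = 1. The surface is flat (a plane).
(b) Putting this together gives p.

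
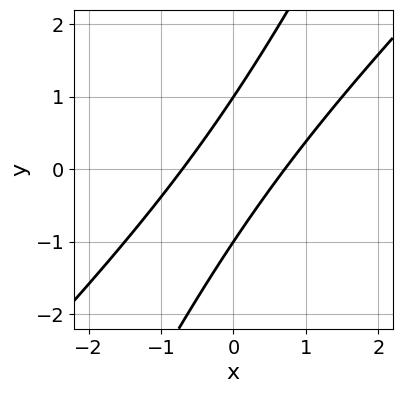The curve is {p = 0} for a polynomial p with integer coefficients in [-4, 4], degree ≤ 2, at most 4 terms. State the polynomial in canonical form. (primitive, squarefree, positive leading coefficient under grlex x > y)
2*x^2 - 3*x*y + y^2 - 1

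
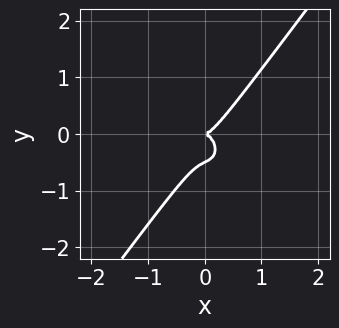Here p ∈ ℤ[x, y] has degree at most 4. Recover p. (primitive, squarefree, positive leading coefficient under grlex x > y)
3*x^3 + x*y^2 - 2*y^3 - y^2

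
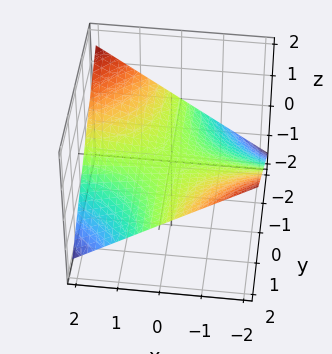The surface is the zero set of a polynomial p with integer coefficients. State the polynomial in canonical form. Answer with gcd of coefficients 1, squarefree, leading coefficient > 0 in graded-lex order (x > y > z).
First, the degree is 2 — a hyperbolic paraboloid; a quadric.
Then, from the visible intercepts: the visible y-axis segment lies entirely on the surface; every point of the x-axis in the box is on the surface; it crosses the z-axis at the gridline z = 0.
Finally, the integer polynomial consistent with all of this is the stated p.

x*y + 3*z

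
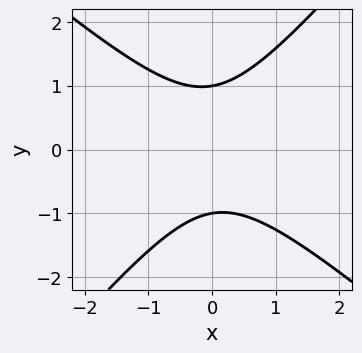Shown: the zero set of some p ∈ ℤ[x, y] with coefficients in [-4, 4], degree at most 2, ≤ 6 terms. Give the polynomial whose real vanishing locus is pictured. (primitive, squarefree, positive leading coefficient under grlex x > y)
3*x^2 + x*y - 3*y^2 + 3

1. Degree: no degree-1 curve has this shape, so deg p = 2.
2. Checking where it meets the axes: the y-axis gridline crossings are at y ∈ {-1, 1}; no x-intercept at any integer in the box.
3. Together with the visible shape, these determine p as stated.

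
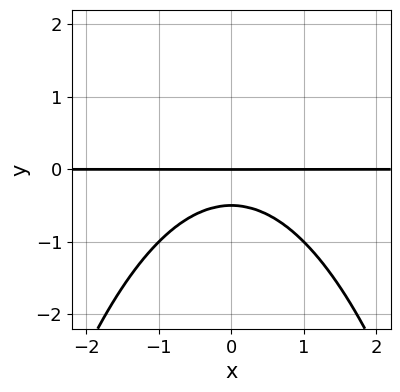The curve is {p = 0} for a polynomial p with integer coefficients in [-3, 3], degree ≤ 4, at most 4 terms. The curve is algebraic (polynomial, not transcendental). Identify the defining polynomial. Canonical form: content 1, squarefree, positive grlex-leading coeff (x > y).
x^2*y + 2*y^2 + y

1. deg p = 3. The shape is more complex than any degree-2 curve.
2. Symmetries: mirror symmetry x ↦ −x ⇒ only even powers of x.
3. Observable constraints: every point of the x-axis in the box is on the curve; one y-axis crossing is at y = 0.
4. Solving for integer coefficients yields p as stated.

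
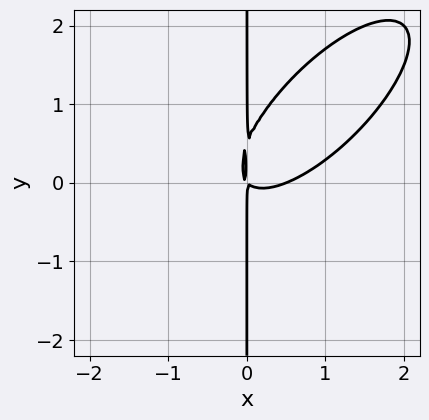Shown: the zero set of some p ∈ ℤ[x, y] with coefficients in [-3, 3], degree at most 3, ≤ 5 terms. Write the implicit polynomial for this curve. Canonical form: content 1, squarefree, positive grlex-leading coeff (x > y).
2*x^3 - 3*x^2*y + 2*x*y^2 - x^2 - x*y

Degree: a generic line meets the curve in up to 3 points, so deg p = 3.
Reading off the gridlines: the visible y-axis segment lies entirely on the curve.
Assembling these constraints gives the stated polynomial.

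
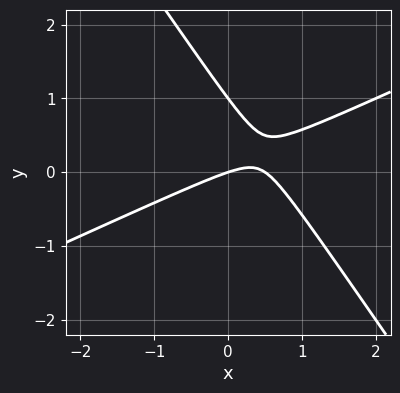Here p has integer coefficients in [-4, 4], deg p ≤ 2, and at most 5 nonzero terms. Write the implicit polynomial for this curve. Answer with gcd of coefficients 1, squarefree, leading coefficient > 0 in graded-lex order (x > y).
2*x^2 - 3*x*y - 3*y^2 - x + 3*y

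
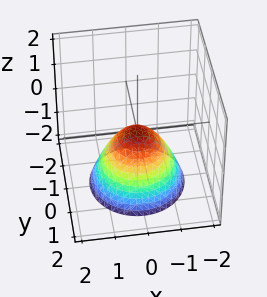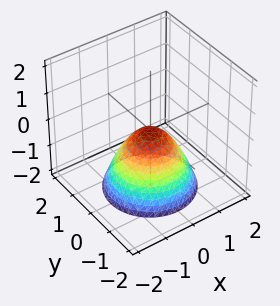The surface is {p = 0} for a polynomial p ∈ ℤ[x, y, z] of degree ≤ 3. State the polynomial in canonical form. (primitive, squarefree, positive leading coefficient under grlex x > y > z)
x^2 + y^2 + z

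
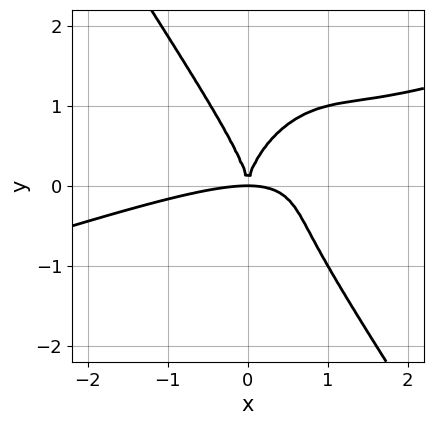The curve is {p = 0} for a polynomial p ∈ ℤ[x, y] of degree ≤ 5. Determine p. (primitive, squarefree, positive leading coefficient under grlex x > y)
x^4 - 3*x^3*y - y^4 + 3*x^2*y

deg p = 4.
Against the integer gridlines: it crosses the x-axis at the gridline x = 0; one y-axis crossing is at y = 0.
Assembling these constraints gives the stated polynomial.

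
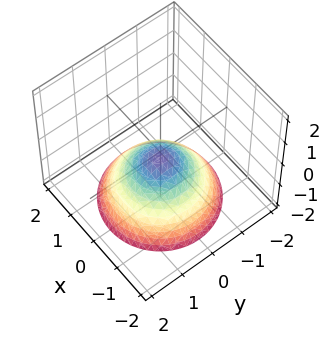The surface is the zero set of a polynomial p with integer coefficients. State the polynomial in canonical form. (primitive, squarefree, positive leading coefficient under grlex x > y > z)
2*x^2 + 2*y^2 + 3*z + 1

(a) Degree: a generic line meets the surface in up to 2 points, so deg p = 2.
(b) Symmetries: the z-axis is an axis of rotation, so x and y enter only as x² + y².
(c) Reading off the gridlines: it misses every integer gridline on the y-axis; the surface avoids every integer x-axis point in the box; a circular section at z = -1 has radius exactly 1.
(d) Putting this together gives p.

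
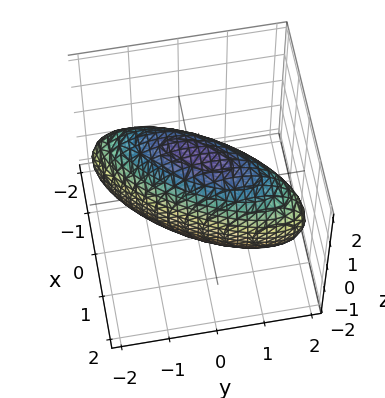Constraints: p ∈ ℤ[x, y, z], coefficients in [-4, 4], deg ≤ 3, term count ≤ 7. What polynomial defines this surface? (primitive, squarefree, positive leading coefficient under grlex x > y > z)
2*x^2 - 2*x*y + y^2 + z^2 - 2

1. The degree is 2 — a generic line meets the surface in up to 2 points.
2. Observable constraints: among the integer gridlines, it crosses the x-axis at x ∈ {-1, 1}.
3. Matching integer coefficients to the picture gives p.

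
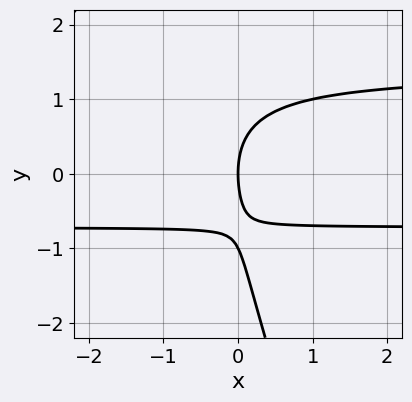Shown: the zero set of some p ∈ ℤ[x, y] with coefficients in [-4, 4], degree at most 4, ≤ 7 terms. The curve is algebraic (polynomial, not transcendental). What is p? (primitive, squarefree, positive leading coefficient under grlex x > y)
3*x*y^2 + y^3 - 2*x*y + y^2 - 3*x

First, the degree is 3 — no degree-2 curve has this shape.
Next, reading off the gridlines: the y-axis gridline crossings are at y ∈ {-1, 0}; one x-axis crossing is at x = 0.
Finally, the integer polynomial consistent with all of this is the stated p.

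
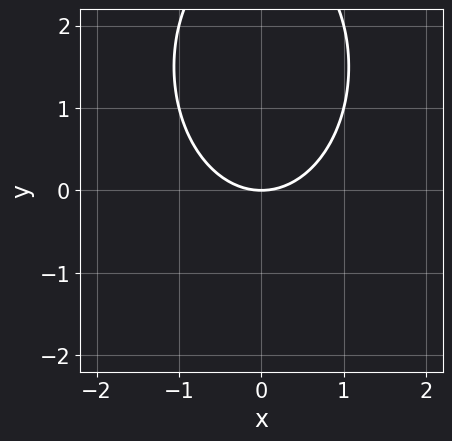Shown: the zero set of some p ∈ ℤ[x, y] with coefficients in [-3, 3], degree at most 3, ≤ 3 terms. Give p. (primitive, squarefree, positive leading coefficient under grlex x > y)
(a) Degree: no degree-1 curve has this shape, so deg p = 2.
(b) Symmetries: mirror symmetry x ↦ −x ⇒ only even powers of x.
(c) Against the integer gridlines: it meets the x-axis at x = 0 (among the integer gridlines); it meets the y-axis at y = 0 (among the integer gridlines).
(d) Solving for integer coefficients yields p as stated.

2*x^2 + y^2 - 3*y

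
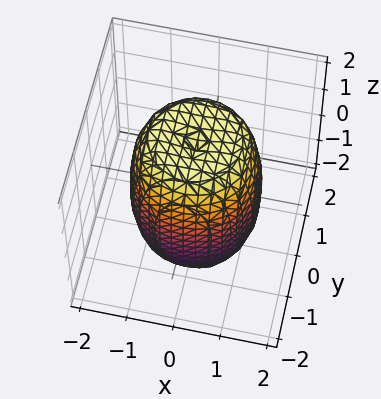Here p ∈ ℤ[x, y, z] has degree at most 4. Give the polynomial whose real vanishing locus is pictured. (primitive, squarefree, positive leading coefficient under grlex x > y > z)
2*x^4 + 4*x^2*y^2 + 2*y^4 - 2*x^2 - 2*y^2 + z^2 - 3

1. Degree: the shape is more complex than any degree-3 surface, so deg p = 4.
2. Symmetry: the z-axis is an axis of rotation, so x and y enter only as x² + y².
3. Reading off the gridlines: a circular section at z = 1 has radius between 1 and 2.
4. Putting this together gives p.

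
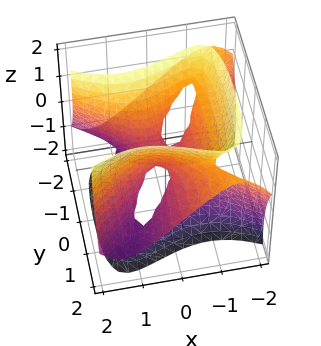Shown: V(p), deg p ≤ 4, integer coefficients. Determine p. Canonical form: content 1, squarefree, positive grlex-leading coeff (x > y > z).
(a) The degree is 3 — the shape is more complex than any degree-2 surface.
(b) Observable constraints: every point of the y-axis in the box is on the surface; it crosses the x-axis at the gridline x = 0; one z-axis crossing is at z = 0.
(c) Together with the visible shape, these determine p as stated.

2*x^3 - 3*x*y^2 - 3*y^2*z + z^3 + z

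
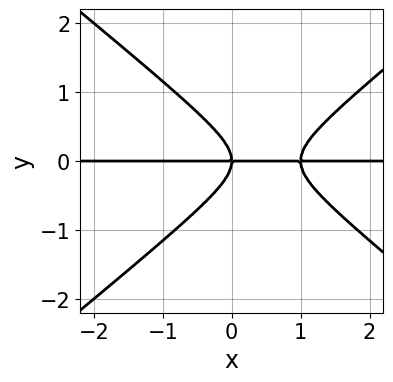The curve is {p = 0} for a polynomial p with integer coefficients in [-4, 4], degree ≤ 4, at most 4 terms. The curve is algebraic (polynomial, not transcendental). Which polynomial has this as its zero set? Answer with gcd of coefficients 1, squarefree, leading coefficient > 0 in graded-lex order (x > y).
2*x^2*y - 3*y^3 - 2*x*y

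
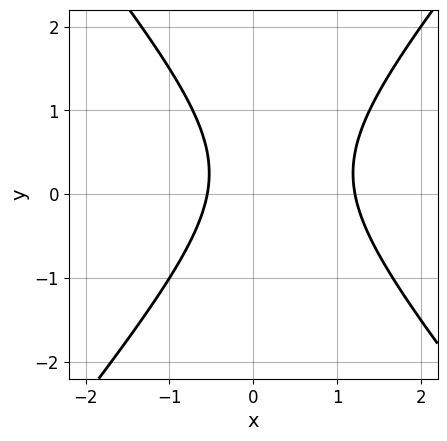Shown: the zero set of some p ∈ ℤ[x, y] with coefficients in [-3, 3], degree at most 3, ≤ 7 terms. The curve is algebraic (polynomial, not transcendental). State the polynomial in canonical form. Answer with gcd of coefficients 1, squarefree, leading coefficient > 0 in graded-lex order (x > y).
(a) Degree: the shape is more complex than any degree-1 curve, so deg p = 2.
(b) Checking where it meets the axes: it misses every integer gridline on the y-axis.
(c) Putting this together gives p.

3*x^2 - 2*y^2 - 2*x + y - 2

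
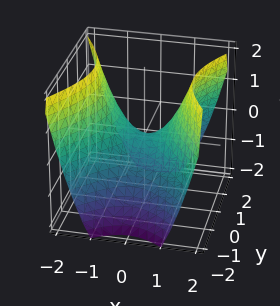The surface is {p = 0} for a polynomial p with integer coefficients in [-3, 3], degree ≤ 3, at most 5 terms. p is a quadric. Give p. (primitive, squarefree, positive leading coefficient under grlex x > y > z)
First, deg p = 2. A hyperbolic paraboloid; a quadric.
Next, symmetries: it's symmetric under x → −x, forcing even powers of x; the y ↦ −y reflection is a symmetry, so y appears only in even powers.
Next, reading off the gridlines: it meets the x-axis at x = 0 (among the integer gridlines); it crosses the z-axis at the gridline z = 0; one y-axis crossing is at y = 0.
Finally, matching integer coefficients to the picture gives p.

3*x^2 - 2*y^2 - 3*z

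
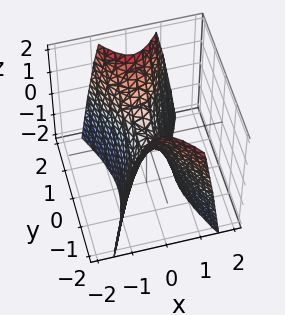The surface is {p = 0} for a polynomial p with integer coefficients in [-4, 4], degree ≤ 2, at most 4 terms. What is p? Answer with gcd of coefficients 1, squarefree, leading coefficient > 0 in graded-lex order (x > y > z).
The degree is 2 — a saddle surface; a quadric.
Symmetries: the y ↦ −y reflection is a symmetry, so y appears only in even powers; the x ↦ −x reflection is a symmetry, so x appears only in even powers.
Against the integer gridlines: it meets the z-axis at z = 0 (among the integer gridlines); it crosses the y-axis at the gridline y = 0; one x-axis crossing is at x = 0.
Fitting integer coefficients to these (and the overall shape) gives p.

3*x^2 - y^2 + z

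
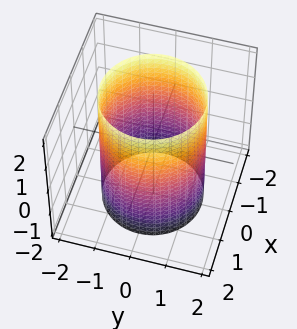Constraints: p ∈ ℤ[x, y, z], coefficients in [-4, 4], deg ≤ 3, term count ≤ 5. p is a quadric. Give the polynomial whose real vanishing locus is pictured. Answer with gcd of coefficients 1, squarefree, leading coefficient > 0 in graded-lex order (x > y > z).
x^2 + y^2 - 2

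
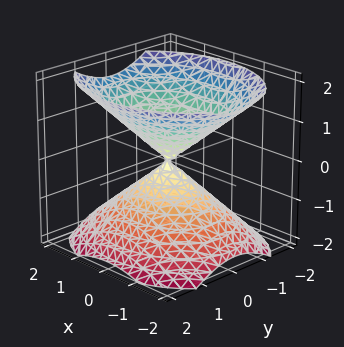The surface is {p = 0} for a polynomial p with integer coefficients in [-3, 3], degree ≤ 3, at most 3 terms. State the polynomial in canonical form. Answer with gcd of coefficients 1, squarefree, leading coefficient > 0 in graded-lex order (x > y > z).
First, there are 2 components. They look like related sheets of one shape, so recover p as a whole.
Then, degree: two nappes meeting at a single point; a quadric, so deg p = 2.
Then, symmetries: it's symmetric under y → −y, forcing even powers of y; mirror symmetry z ↦ −z ⇒ only even powers of z; it's symmetric under x → −x, forcing even powers of x.
Next, observable constraints: it meets the z-axis at z = 0 (among the integer gridlines); it meets the y-axis at y = 0 (among the integer gridlines); it crosses the x-axis at the gridline x = 0.
Finally, assembling these constraints gives the stated polynomial.

2*x^2 + 3*y^2 - 3*z^2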